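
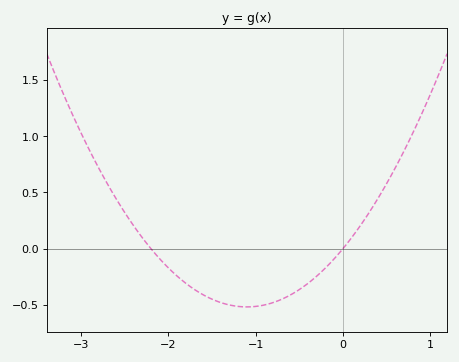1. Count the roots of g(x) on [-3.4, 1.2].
2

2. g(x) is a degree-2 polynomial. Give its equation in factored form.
y = 0.43(x + 2.2)(x - 0)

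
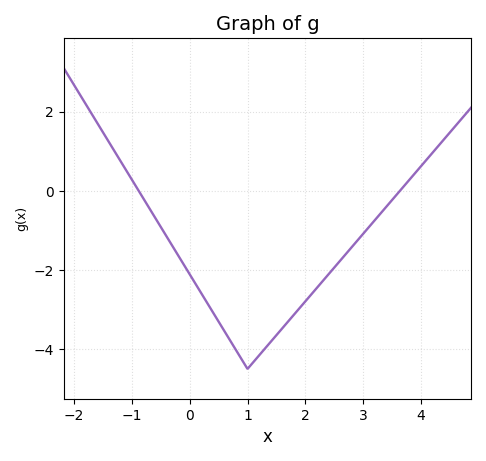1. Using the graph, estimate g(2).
-2.79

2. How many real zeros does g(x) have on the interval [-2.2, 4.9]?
2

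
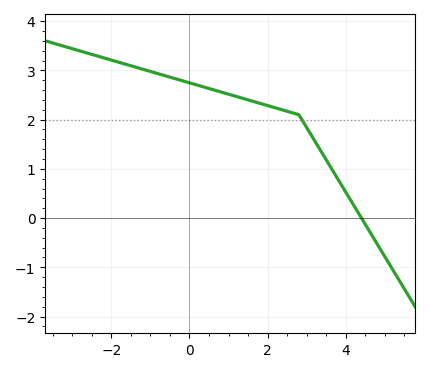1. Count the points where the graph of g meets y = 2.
1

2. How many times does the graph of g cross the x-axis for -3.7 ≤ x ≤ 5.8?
1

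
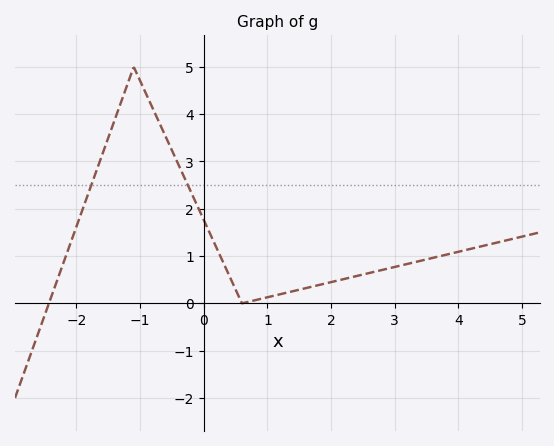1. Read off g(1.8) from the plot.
0.385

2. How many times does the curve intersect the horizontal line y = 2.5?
2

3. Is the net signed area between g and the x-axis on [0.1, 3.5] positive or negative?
positive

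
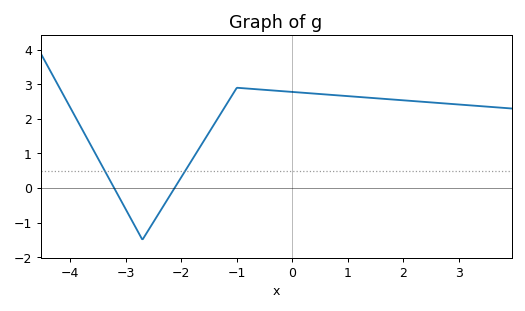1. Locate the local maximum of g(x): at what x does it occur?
-1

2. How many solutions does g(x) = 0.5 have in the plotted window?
2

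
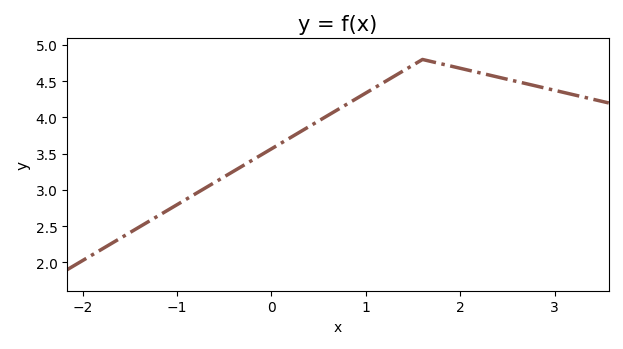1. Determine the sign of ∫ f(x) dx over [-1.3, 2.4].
positive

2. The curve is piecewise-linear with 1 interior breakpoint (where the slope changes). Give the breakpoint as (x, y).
(1.6, 4.8)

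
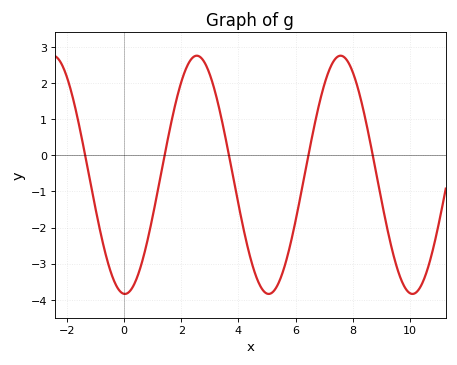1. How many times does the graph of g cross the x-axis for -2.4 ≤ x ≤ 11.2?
5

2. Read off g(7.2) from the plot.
2.41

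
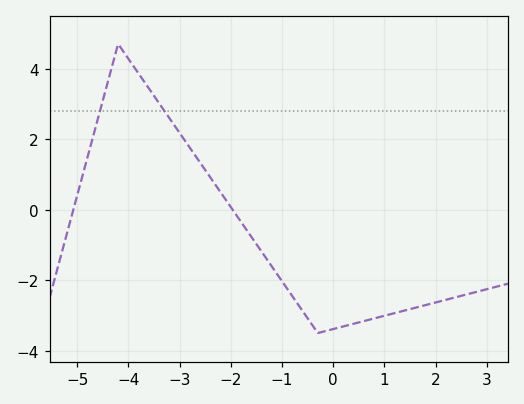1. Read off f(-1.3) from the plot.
-1.4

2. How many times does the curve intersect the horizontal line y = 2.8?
2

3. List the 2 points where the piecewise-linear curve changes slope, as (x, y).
(-4.2, 4.7); (-0.3, -3.5)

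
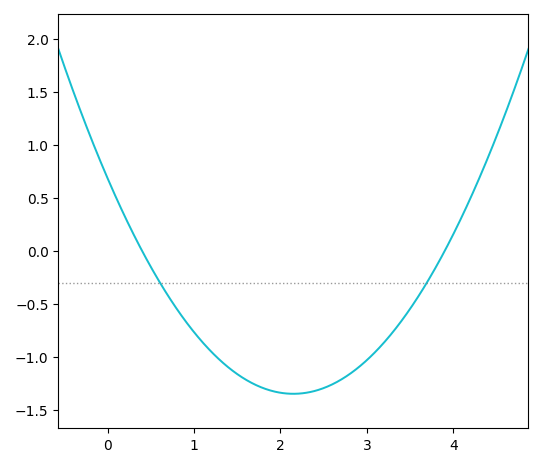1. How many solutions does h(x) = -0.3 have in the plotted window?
2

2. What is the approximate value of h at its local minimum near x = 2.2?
-1.35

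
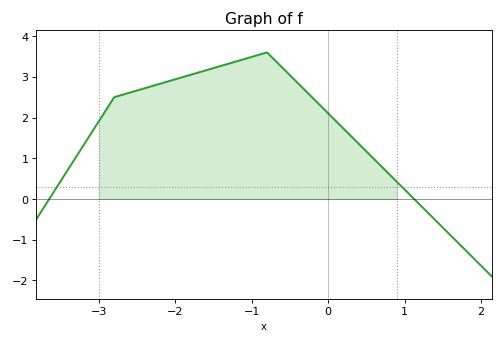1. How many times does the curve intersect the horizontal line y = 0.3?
2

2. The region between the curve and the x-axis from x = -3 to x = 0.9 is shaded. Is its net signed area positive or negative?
positive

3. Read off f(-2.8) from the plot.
2.5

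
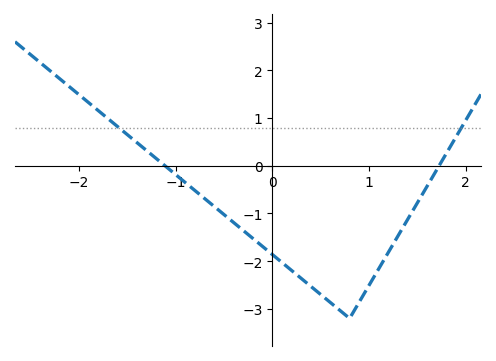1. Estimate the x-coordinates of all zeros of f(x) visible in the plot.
-1.11, 1.72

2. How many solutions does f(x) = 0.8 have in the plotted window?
2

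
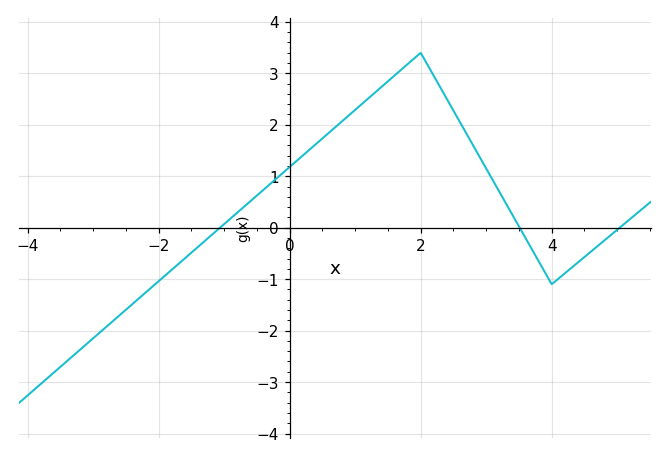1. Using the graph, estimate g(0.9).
2.2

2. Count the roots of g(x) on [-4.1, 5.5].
3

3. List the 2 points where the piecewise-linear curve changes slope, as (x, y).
(2, 3.4); (4, -1.1)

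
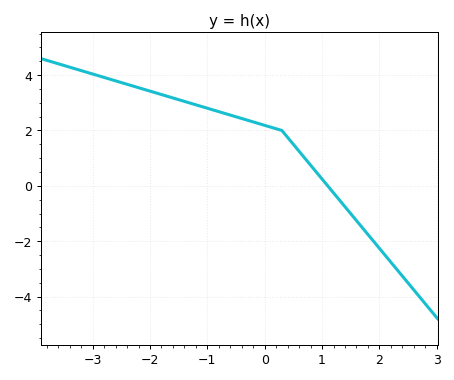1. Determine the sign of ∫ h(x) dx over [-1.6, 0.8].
positive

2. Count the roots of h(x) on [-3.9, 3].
1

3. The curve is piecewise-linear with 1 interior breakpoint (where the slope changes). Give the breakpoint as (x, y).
(0.3, 2)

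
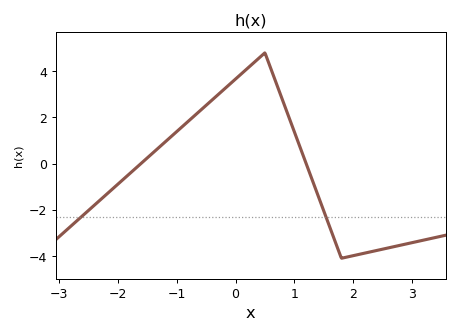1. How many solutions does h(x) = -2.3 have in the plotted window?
2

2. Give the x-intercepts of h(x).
-1.6, 1.2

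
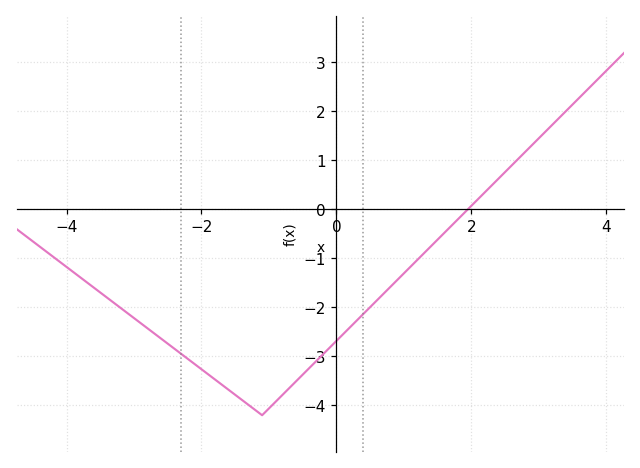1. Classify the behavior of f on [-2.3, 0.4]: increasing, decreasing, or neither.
neither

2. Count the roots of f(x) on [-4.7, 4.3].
1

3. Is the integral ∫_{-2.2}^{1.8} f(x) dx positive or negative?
negative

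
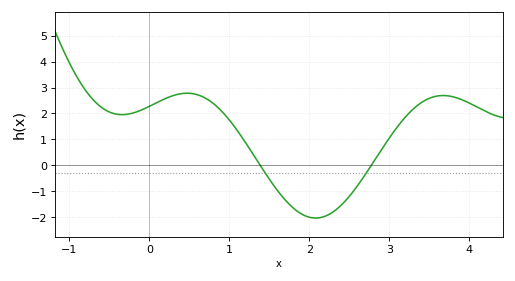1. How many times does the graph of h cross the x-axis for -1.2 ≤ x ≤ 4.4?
2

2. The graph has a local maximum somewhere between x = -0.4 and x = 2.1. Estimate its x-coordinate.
0.472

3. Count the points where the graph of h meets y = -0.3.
2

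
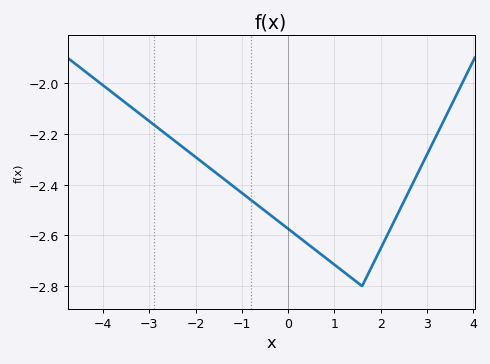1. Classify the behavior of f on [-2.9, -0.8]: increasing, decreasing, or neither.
decreasing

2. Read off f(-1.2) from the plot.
-2.4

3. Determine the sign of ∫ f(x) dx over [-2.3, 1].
negative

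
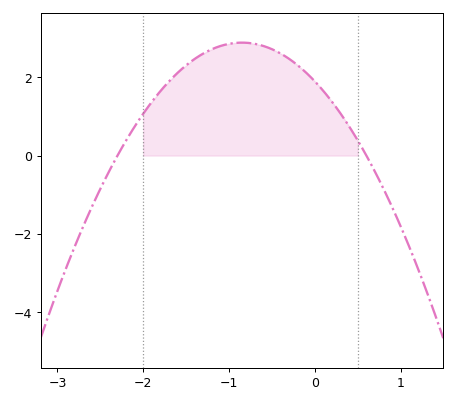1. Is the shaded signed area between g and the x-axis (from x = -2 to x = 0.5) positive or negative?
positive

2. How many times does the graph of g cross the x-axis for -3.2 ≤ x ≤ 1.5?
2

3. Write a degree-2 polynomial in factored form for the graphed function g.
y = -1.37(x + 2.3)(x - 0.6)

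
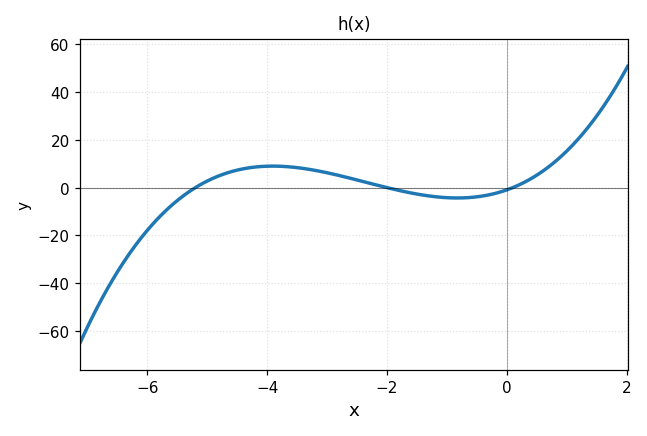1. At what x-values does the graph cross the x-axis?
-5.2, -2, 0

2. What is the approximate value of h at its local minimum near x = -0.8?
-4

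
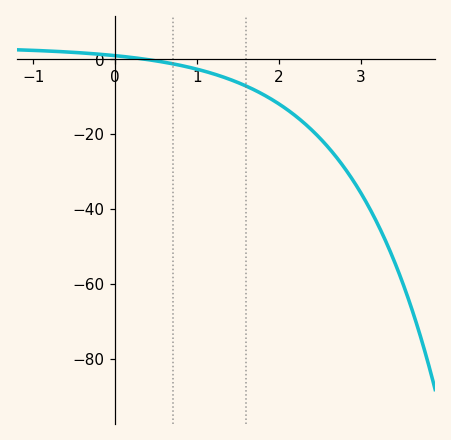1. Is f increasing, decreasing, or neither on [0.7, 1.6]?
decreasing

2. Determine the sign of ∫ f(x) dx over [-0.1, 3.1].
negative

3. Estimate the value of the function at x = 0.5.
0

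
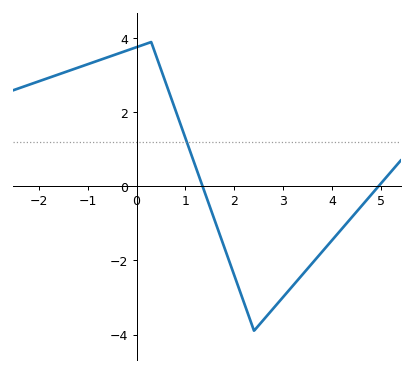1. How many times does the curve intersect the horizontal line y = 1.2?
1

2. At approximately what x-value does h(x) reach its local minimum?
2.4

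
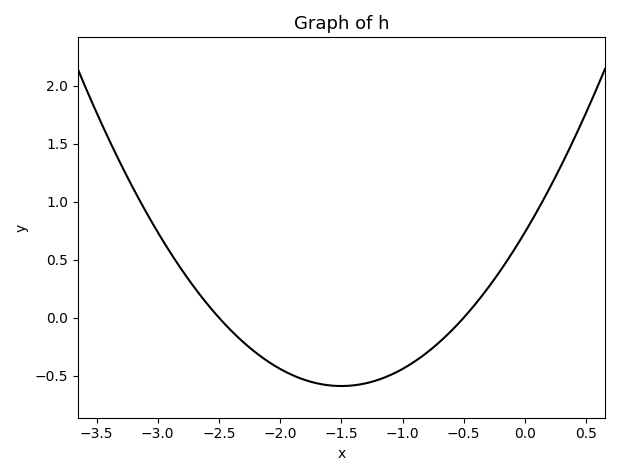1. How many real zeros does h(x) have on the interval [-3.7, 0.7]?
2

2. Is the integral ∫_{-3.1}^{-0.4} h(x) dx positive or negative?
negative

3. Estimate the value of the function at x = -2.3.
-0.2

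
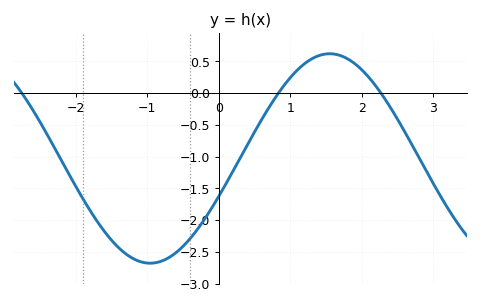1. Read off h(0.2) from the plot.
-1.23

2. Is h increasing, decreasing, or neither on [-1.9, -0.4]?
neither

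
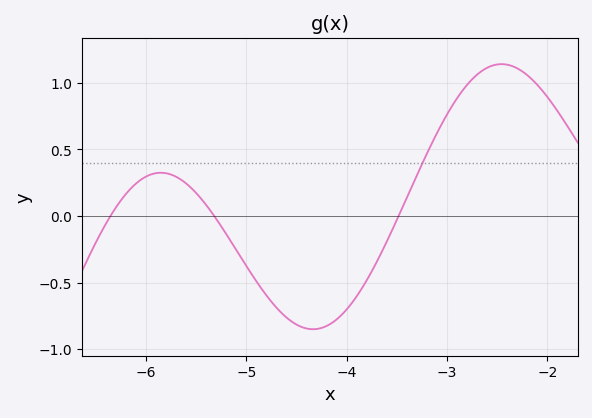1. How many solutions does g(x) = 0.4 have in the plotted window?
1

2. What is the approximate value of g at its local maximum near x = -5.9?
0.324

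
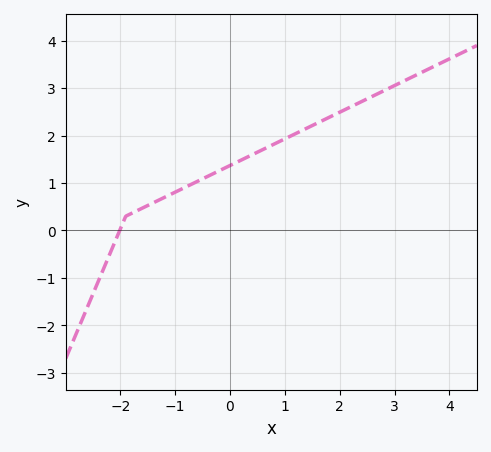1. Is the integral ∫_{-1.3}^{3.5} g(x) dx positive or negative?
positive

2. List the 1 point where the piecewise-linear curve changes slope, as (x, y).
(-1.9, 0.3)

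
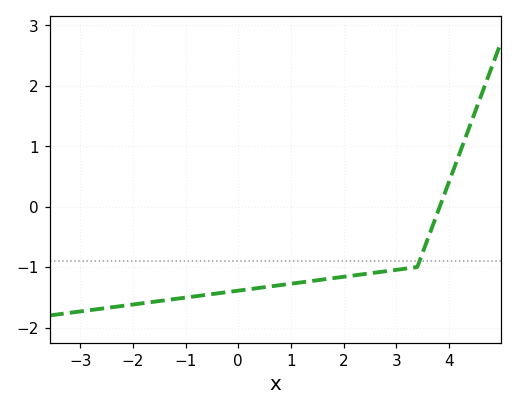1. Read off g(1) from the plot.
-1.27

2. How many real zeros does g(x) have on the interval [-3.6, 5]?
1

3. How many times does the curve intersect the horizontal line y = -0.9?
1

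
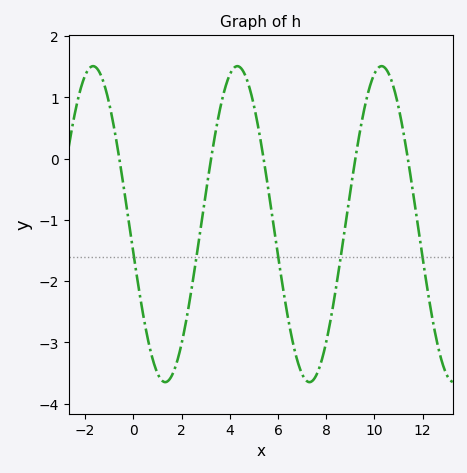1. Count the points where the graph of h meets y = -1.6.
5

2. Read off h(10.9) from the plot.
1.01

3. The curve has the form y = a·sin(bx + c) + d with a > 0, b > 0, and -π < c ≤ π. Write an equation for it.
y = 2.58sin(1.05x - 2.96) - 1.07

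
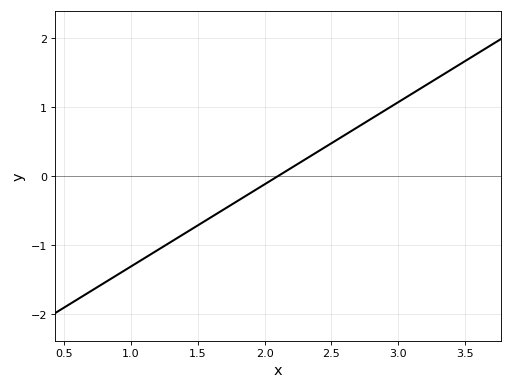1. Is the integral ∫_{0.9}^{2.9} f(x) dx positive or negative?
negative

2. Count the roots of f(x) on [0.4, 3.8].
1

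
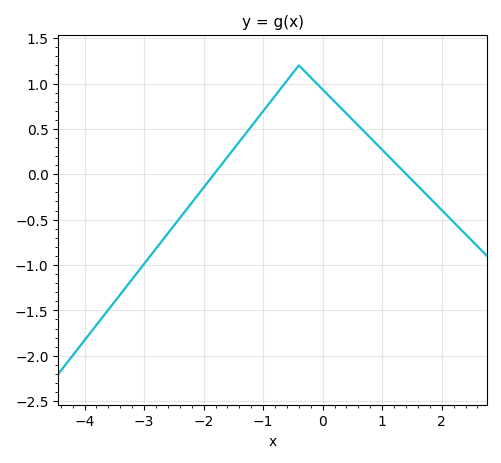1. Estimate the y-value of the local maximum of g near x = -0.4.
1.2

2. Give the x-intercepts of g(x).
-1.83, 1.41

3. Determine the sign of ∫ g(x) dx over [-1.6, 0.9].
positive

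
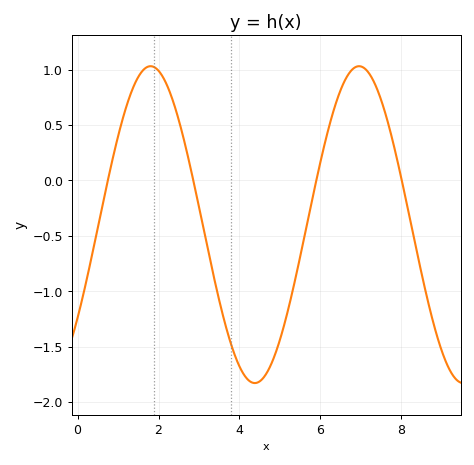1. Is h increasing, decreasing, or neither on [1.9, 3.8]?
decreasing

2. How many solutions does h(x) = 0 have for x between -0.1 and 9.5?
4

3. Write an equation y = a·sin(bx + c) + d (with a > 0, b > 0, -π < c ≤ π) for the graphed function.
y = 1.43sin(1.22x - 0.63) - 0.4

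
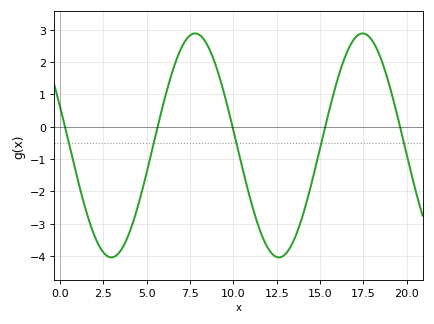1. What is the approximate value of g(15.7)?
0.9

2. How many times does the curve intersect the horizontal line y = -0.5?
5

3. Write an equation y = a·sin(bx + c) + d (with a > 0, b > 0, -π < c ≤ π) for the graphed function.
y = 3.46sin(0.65x + 2.8) - 0.58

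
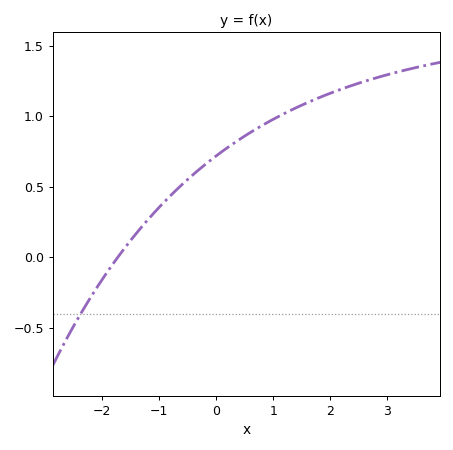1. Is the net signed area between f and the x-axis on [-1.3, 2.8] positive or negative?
positive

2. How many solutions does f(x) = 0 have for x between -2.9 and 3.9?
1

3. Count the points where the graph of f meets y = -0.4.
1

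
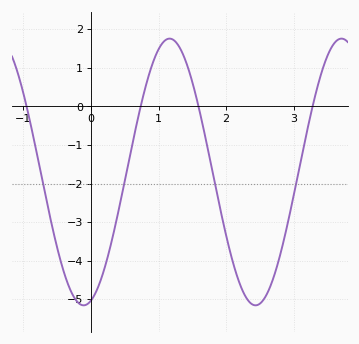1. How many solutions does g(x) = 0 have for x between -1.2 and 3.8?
4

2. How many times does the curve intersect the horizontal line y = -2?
4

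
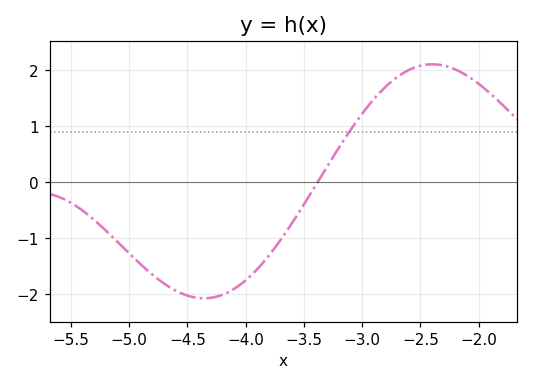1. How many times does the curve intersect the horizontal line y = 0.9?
1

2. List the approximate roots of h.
-3.38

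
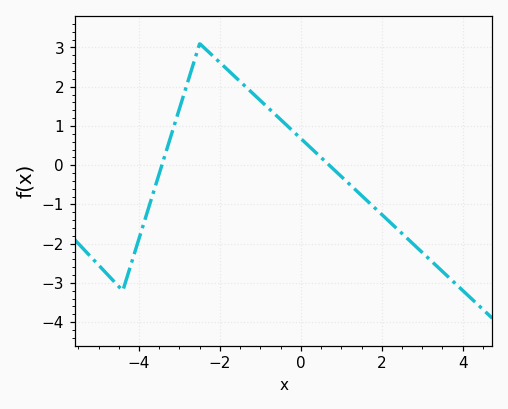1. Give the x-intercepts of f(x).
-3.43, 0.703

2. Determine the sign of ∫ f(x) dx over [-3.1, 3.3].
positive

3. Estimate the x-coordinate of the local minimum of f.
-4.4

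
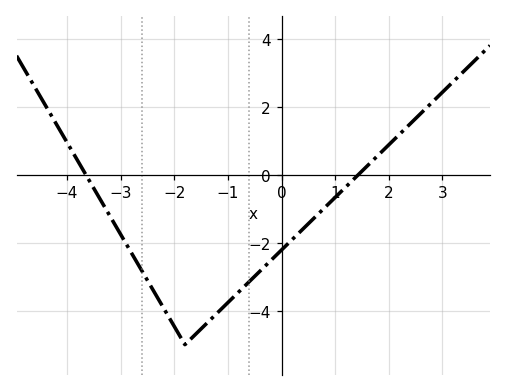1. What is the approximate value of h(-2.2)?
-4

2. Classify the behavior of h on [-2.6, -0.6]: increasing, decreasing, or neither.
neither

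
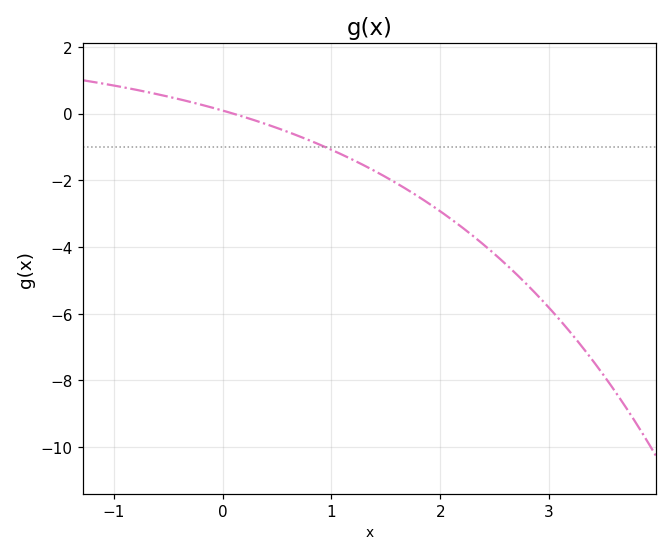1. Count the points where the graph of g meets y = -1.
1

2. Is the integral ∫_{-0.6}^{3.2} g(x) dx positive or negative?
negative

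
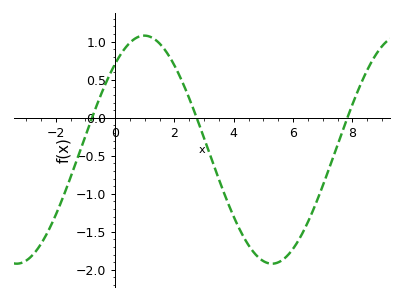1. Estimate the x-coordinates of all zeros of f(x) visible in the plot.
-0.8, 2.8, 7.8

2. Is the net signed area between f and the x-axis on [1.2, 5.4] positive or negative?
negative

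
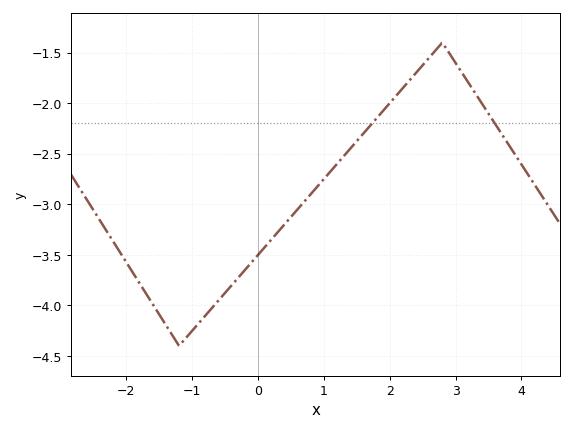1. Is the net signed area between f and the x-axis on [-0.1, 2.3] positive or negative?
negative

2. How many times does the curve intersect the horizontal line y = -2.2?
2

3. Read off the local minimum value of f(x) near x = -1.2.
-4.4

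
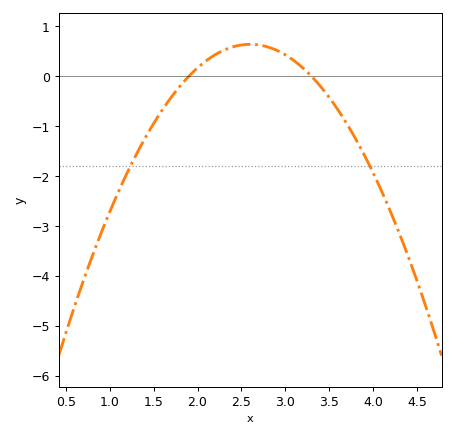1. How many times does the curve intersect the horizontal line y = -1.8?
2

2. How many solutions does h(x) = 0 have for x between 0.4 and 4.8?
2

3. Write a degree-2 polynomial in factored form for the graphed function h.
y = -1.31(x - 1.9)(x - 3.3)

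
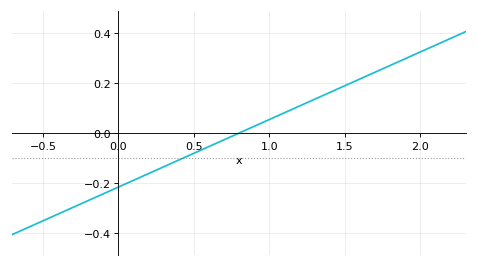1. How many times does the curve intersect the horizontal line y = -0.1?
1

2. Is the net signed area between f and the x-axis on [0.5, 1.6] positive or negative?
positive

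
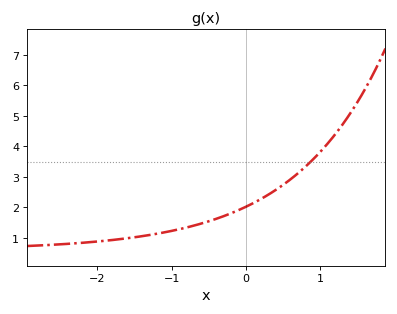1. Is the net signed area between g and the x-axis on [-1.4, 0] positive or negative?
positive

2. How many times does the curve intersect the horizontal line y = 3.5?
1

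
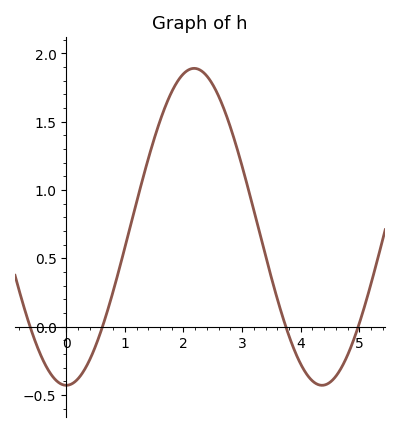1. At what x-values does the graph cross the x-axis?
-0.6, 0.6, 3.7, 5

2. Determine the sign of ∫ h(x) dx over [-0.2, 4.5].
positive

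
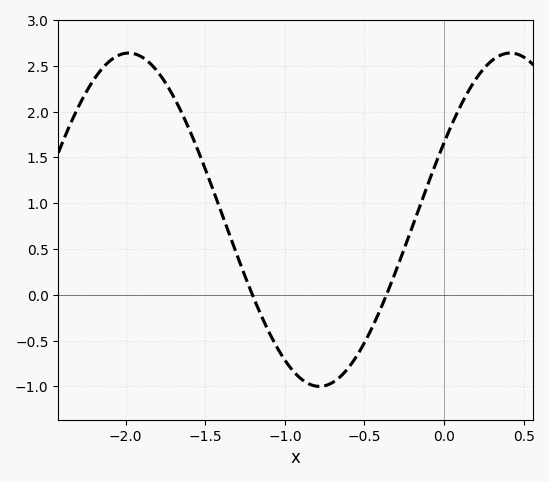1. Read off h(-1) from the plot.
-0.713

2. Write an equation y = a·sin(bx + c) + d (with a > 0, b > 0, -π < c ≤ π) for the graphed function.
y = 1.82sin(2.62x + 0.48) + 0.82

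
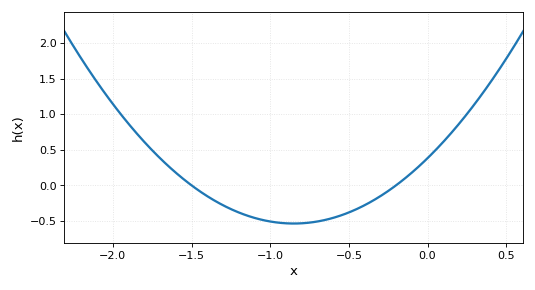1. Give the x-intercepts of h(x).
-1.5, -0.2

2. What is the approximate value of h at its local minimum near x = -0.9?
-0.55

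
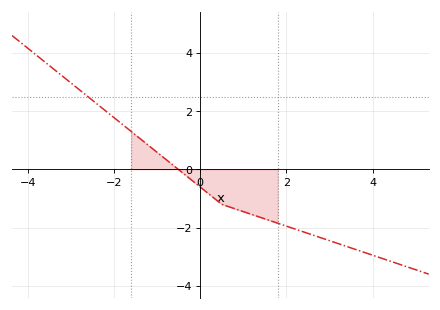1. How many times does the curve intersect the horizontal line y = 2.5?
1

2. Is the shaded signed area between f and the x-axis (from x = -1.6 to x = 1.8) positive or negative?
negative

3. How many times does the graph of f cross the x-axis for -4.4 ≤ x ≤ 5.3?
1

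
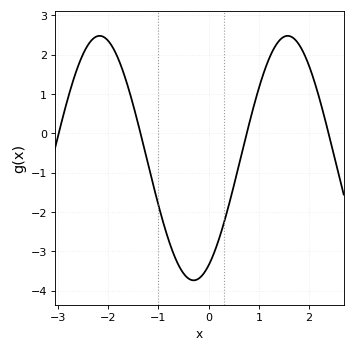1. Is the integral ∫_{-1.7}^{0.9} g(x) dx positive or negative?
negative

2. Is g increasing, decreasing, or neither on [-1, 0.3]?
neither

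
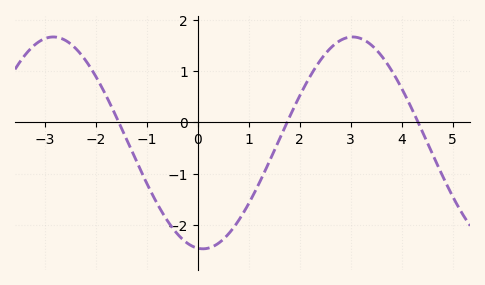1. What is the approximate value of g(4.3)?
0.056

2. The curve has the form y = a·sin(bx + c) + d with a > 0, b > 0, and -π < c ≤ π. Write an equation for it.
y = 2.07sin(1.07x - 1.68) - 0.4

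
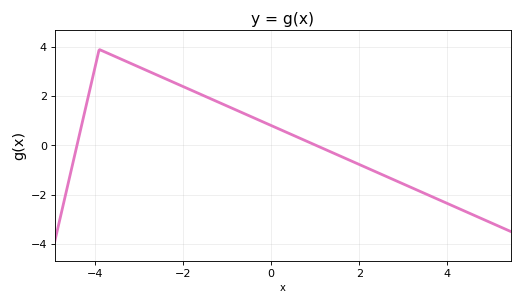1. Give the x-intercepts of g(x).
-4.4, 1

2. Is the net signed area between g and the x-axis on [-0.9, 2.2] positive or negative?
positive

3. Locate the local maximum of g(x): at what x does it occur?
-3.8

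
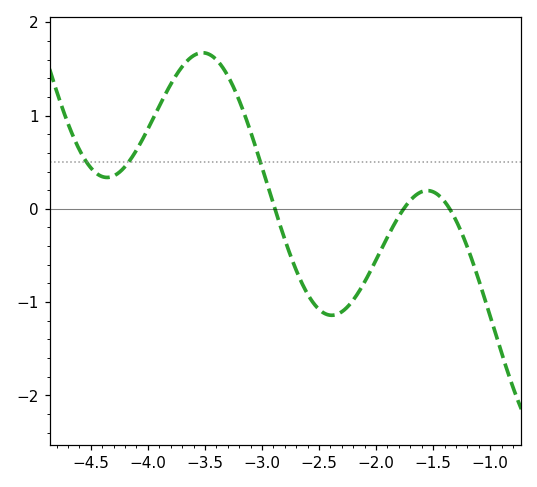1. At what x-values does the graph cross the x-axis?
-2.9, -1.8, -1.4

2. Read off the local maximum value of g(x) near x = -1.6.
0.2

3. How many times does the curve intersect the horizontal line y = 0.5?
3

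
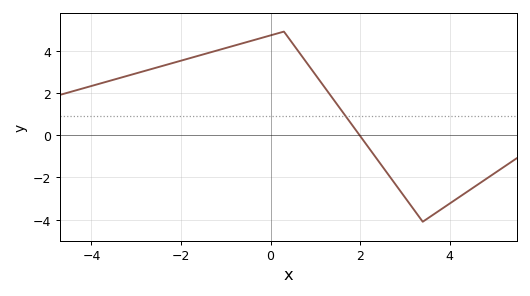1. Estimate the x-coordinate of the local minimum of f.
3.4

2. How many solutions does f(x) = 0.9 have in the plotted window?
1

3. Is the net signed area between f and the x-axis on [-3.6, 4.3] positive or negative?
positive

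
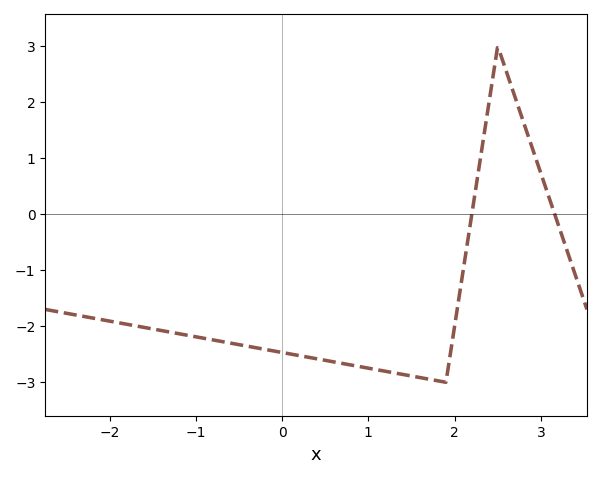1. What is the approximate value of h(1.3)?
-2.8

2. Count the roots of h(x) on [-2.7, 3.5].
2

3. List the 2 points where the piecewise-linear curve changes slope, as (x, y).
(1.9, -3); (2.5, 3)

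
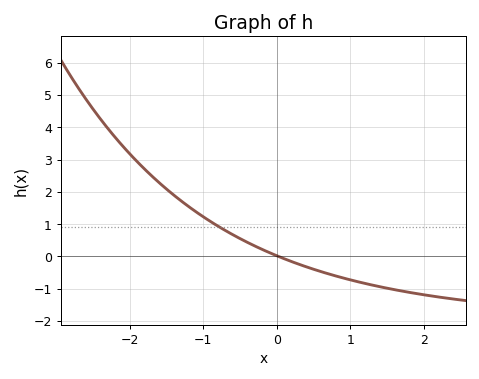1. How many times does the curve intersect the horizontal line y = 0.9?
1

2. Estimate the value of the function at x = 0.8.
-0.605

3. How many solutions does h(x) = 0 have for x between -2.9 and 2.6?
1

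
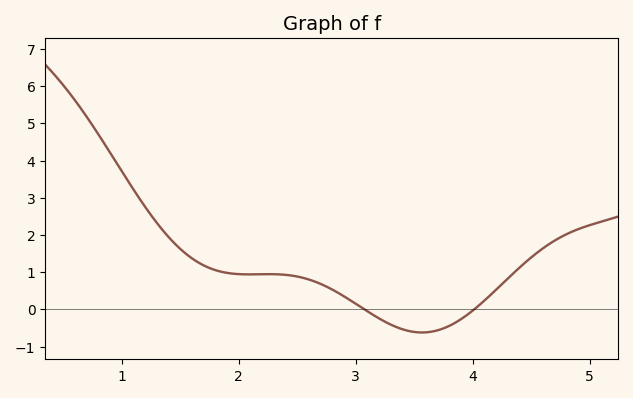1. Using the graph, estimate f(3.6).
-0.6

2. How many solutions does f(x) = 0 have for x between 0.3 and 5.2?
2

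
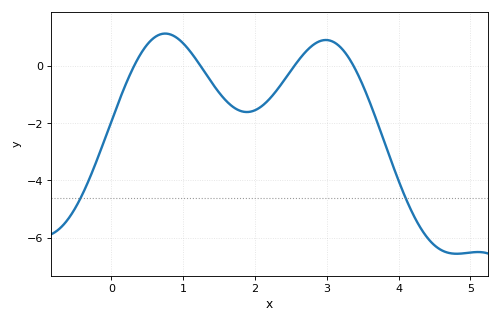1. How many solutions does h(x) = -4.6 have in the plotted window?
2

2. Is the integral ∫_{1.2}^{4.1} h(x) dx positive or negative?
negative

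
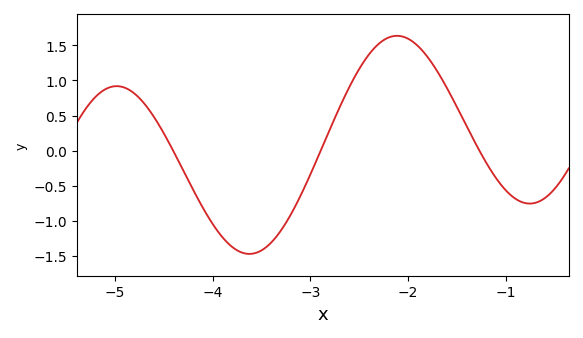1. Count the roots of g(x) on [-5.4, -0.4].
3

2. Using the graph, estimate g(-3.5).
-1.4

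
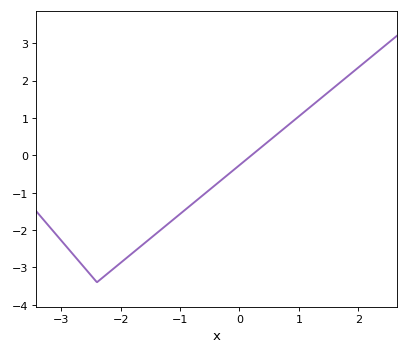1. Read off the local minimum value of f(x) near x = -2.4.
-3.4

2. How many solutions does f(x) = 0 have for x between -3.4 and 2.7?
1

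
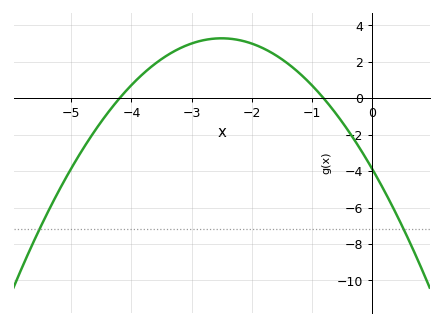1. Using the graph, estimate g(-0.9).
0.376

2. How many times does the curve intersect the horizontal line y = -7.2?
2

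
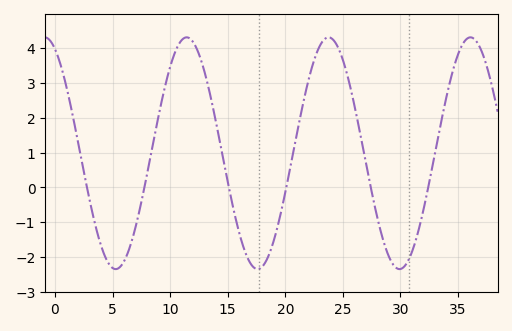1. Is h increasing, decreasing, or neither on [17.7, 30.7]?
neither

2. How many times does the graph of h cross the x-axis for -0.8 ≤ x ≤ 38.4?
6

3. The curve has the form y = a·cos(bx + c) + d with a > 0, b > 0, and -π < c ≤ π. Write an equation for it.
y = 3.33cos(0.51x + 0.452) + 0.98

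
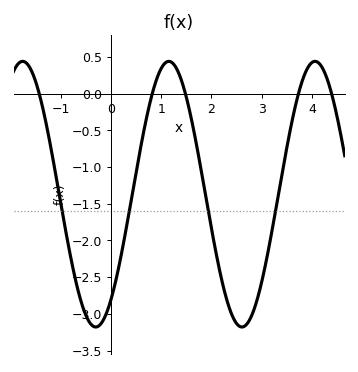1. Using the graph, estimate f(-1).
-1.48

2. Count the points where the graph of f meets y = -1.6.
4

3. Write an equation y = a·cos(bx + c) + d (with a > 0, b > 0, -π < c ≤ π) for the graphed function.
y = 1.81cos(2.16x - 2.49) - 1.37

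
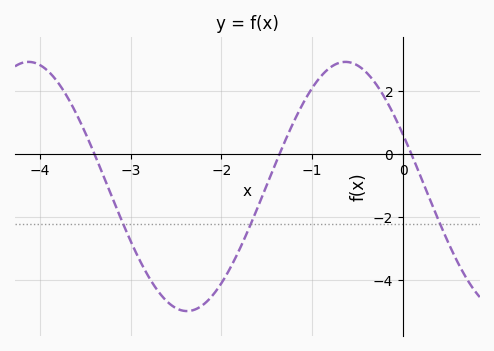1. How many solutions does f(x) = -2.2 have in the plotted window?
3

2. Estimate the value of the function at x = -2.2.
-4.77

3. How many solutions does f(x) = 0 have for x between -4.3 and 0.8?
3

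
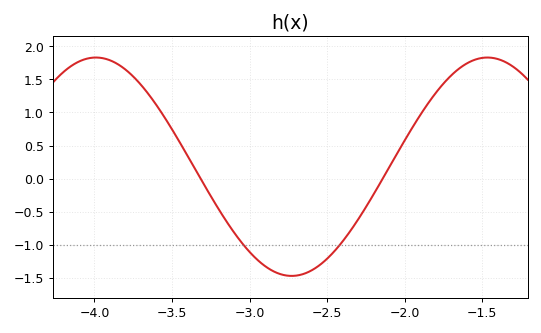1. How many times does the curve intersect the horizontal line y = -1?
2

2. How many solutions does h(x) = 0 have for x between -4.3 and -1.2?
2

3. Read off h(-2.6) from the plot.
-1.39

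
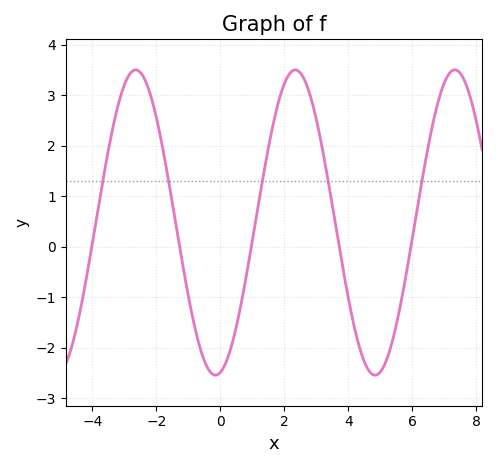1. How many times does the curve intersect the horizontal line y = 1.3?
5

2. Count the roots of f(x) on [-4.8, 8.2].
5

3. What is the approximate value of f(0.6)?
-1.3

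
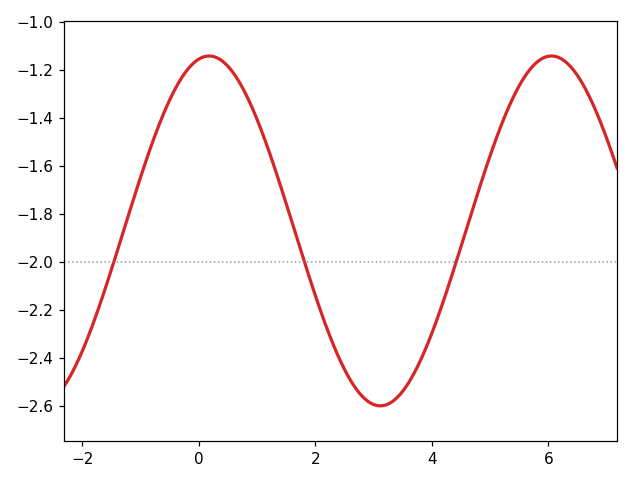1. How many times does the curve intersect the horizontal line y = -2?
3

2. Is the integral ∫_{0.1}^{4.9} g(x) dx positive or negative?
negative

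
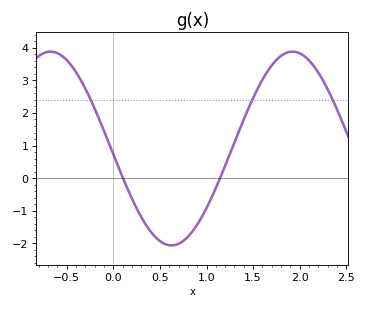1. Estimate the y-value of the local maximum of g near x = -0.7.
3.9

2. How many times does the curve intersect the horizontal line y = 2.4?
3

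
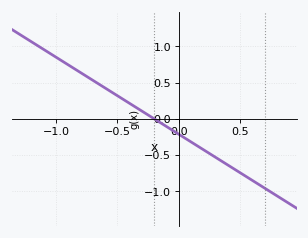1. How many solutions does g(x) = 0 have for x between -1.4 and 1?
1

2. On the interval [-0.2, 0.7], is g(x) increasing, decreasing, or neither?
decreasing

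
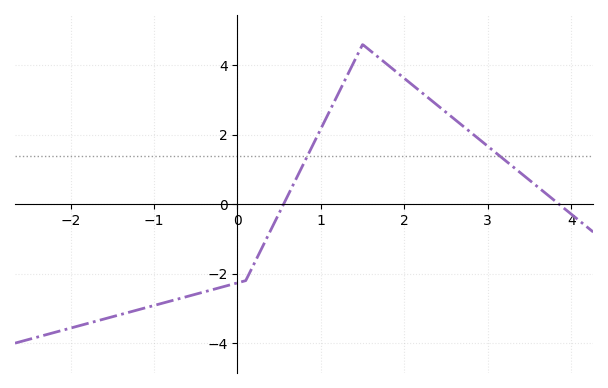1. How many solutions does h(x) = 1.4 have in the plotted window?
2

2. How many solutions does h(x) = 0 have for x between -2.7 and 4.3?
2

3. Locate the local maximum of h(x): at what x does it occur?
1.5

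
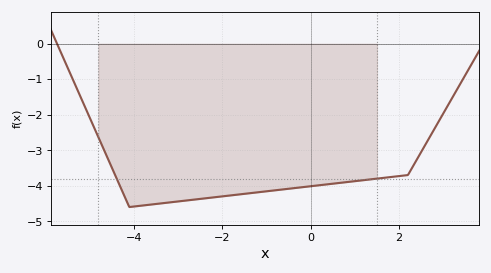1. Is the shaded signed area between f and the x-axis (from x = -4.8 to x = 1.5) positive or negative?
negative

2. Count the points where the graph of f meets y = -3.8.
2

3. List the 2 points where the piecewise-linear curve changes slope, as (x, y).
(-4.1, -4.6); (2.2, -3.7)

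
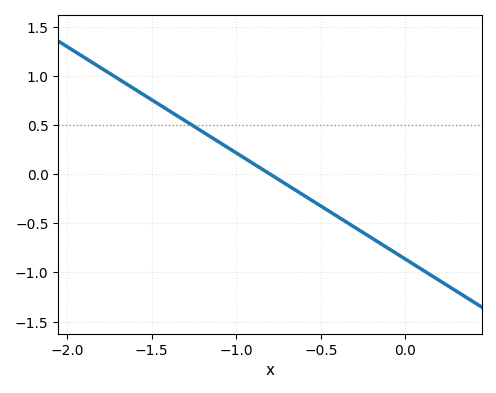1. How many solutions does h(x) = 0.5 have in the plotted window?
1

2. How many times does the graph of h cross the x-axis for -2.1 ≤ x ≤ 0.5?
1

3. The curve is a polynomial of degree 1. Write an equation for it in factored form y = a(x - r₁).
y = -1.08(x + 0.8)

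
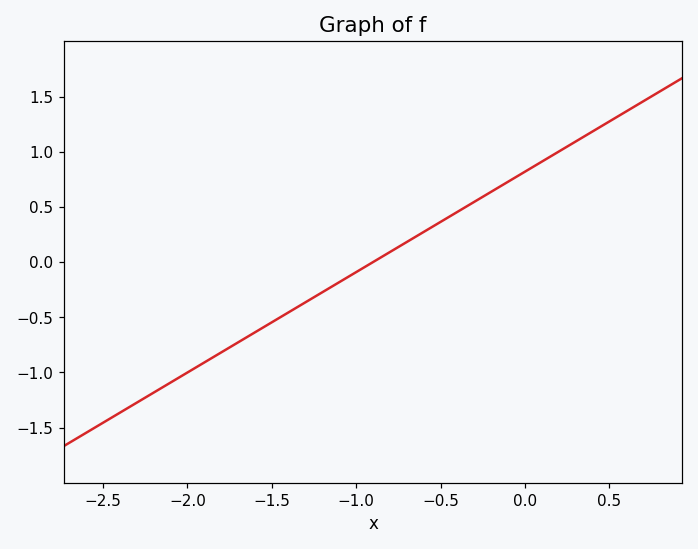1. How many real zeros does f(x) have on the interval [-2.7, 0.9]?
1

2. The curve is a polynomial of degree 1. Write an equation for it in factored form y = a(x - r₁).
y = 0.91(x + 0.9)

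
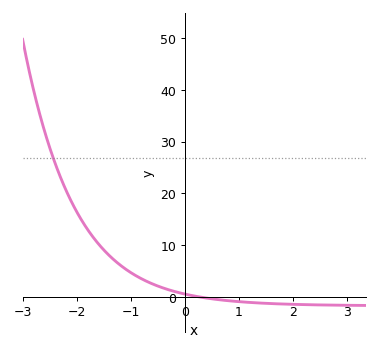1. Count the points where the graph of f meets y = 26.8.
1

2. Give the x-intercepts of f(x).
0.3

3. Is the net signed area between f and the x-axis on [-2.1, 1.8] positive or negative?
positive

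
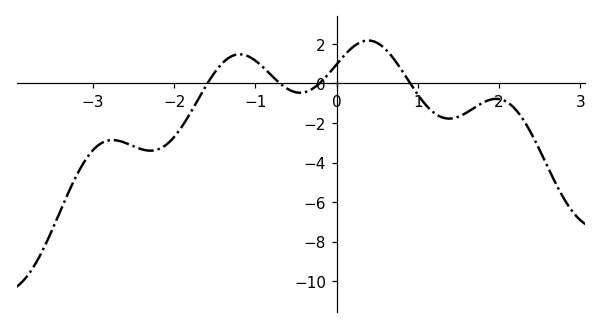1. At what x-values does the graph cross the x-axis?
-1.6, -0.7, -0.2, 0.9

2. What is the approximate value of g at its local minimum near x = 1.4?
-1.8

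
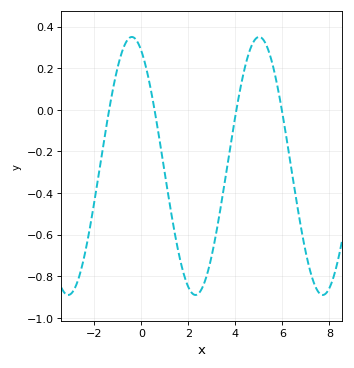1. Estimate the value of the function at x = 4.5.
0.245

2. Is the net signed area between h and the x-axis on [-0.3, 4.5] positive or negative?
negative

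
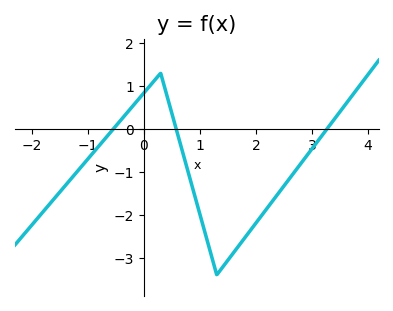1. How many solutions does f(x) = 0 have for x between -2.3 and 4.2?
3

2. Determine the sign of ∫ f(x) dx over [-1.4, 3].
negative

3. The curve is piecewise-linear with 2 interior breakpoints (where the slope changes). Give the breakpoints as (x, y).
(0.3, 1.3); (1.3, -3.4)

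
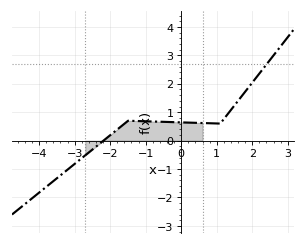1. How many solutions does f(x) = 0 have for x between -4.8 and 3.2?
1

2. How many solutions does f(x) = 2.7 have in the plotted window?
1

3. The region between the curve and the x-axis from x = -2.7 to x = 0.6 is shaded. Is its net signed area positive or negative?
positive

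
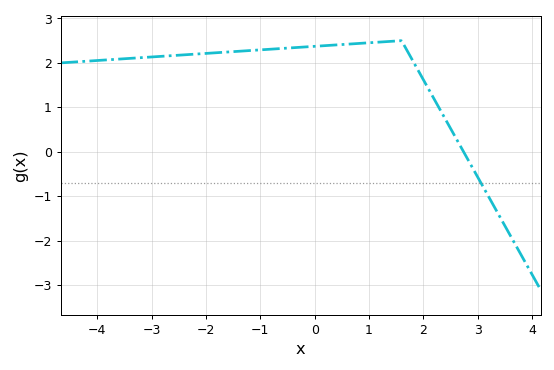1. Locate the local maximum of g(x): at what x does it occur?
1.6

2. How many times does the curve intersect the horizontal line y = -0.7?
1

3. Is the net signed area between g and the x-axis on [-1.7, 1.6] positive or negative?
positive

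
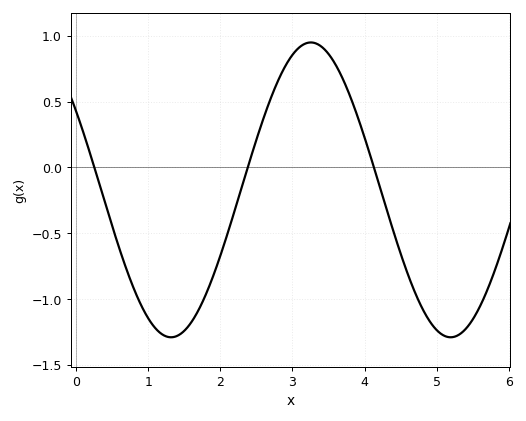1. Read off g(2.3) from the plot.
-0.15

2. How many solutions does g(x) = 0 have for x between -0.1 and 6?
3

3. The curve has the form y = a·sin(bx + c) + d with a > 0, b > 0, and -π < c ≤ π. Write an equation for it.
y = 1.12sin(1.6x + 2.6) - 0.17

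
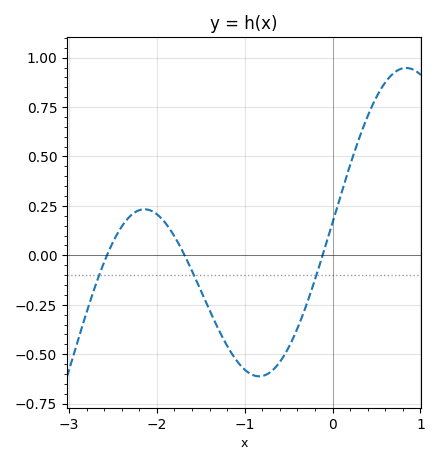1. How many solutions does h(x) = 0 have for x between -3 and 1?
3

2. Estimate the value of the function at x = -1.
-0.578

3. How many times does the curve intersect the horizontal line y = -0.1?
3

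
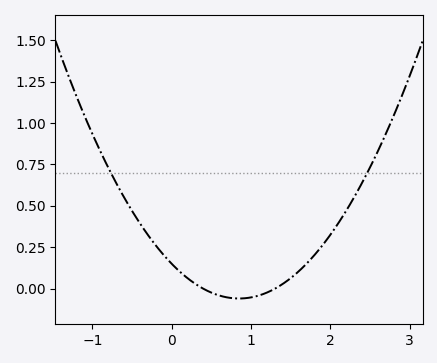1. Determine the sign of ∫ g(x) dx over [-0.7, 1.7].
positive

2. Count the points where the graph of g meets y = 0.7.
2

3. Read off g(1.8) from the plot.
0.2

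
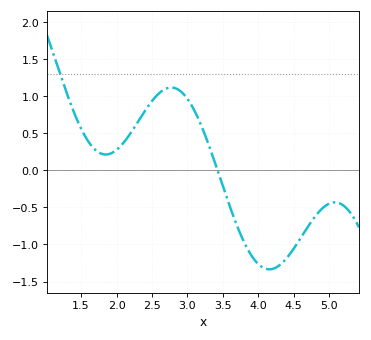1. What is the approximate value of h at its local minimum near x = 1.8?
0.212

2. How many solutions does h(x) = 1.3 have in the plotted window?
1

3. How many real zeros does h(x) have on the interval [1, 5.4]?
1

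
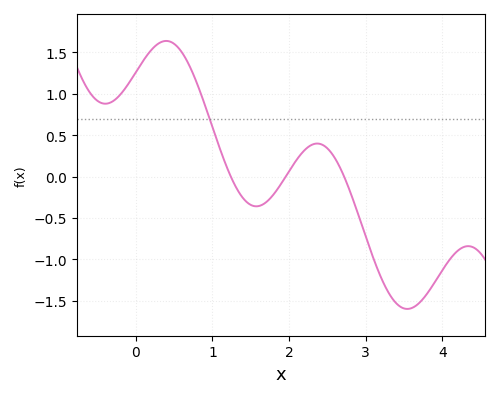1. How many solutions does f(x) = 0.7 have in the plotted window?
1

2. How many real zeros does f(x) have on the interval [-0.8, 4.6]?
3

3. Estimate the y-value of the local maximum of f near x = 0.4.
1.64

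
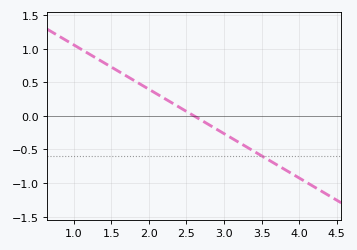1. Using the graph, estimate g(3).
-0.264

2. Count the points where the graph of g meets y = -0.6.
1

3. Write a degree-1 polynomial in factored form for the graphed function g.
y = -0.66(x - 2.6)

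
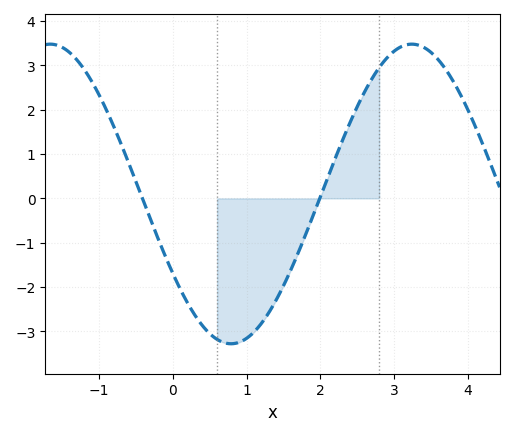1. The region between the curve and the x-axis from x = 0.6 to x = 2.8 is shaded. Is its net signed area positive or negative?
negative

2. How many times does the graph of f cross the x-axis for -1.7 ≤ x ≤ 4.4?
2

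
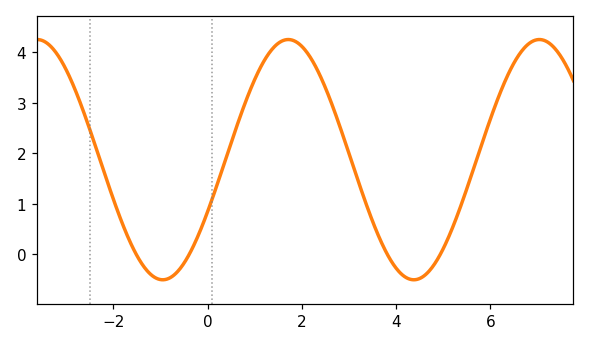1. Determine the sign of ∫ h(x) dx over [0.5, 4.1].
positive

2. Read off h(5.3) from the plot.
0.773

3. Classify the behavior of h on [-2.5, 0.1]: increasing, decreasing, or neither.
neither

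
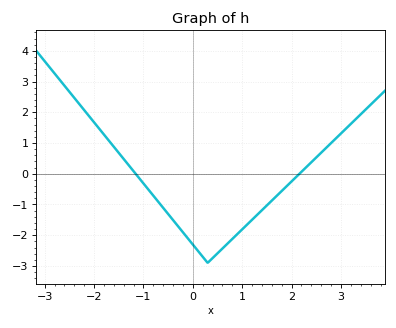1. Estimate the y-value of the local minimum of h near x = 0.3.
-2.9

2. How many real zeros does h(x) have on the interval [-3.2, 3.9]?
2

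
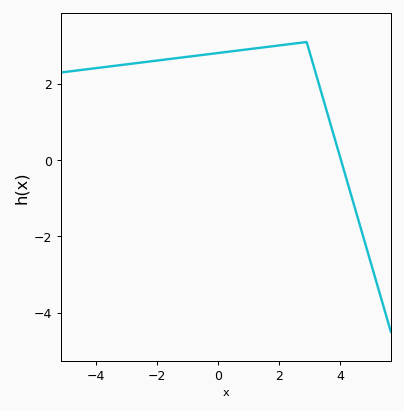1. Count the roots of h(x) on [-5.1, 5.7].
1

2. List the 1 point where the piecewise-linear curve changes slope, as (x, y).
(2.9, 3.1)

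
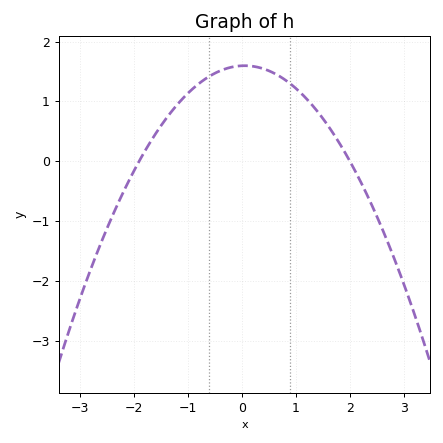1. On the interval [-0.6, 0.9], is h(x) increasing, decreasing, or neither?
neither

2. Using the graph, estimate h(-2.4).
-0.924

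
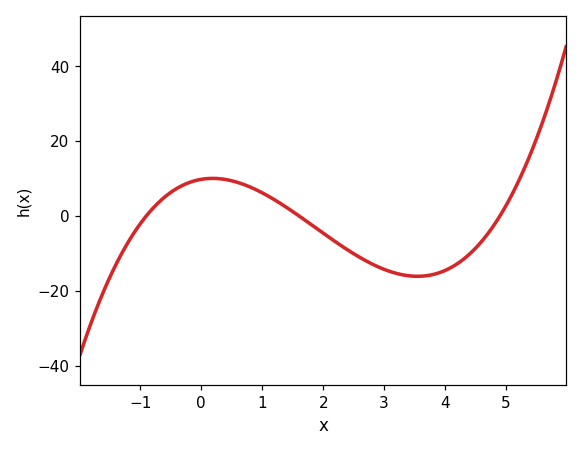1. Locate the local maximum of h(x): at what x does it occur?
0.187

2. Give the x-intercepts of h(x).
-0.9, 1.6, 4.9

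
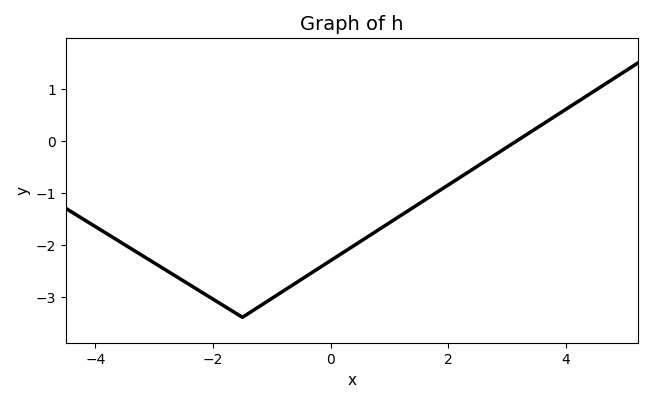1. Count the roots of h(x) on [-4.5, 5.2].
1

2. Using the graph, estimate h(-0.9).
-2.96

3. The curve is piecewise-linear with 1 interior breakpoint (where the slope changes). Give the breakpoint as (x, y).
(-1.5, -3.4)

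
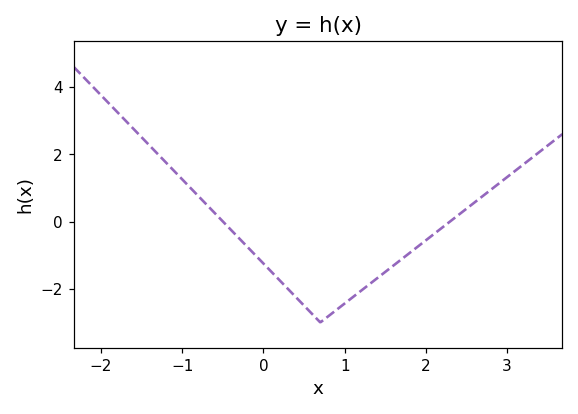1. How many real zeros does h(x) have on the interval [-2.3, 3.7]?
2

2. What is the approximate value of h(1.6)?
-1.31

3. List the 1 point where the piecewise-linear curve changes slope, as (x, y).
(0.7, -3)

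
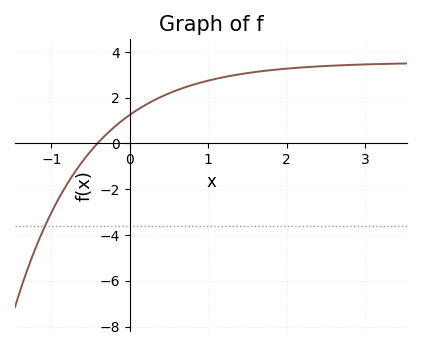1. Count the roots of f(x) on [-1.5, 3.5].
1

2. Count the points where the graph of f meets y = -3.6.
1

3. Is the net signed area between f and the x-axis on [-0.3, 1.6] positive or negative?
positive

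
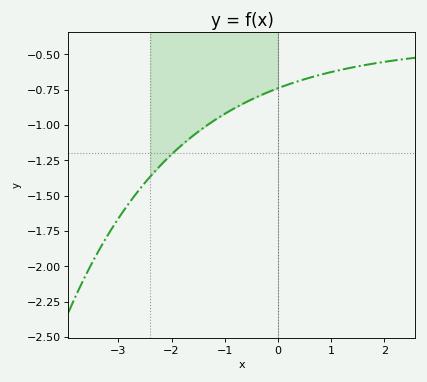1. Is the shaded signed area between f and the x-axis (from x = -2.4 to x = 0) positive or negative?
negative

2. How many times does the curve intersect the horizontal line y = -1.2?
1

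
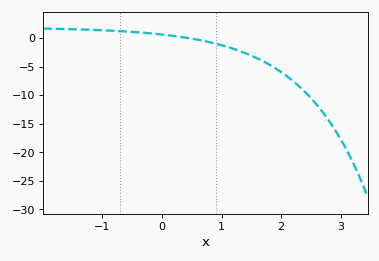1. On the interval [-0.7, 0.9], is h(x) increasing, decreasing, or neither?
decreasing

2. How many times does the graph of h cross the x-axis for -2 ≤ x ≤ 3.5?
1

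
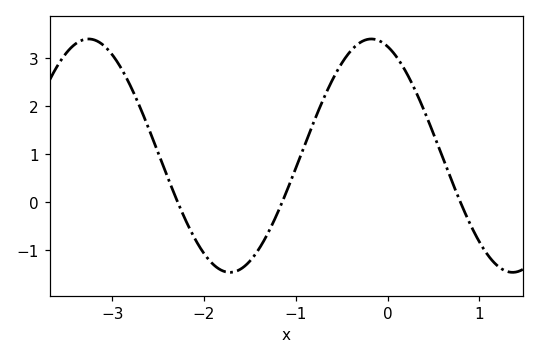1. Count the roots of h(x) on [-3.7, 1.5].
3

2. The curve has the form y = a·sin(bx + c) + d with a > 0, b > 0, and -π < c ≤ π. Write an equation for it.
y = 2.43sin(2x + 1.9) + 0.96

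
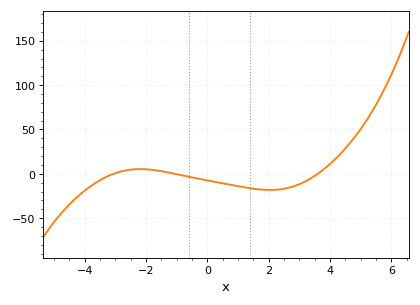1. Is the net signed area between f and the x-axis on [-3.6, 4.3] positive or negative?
negative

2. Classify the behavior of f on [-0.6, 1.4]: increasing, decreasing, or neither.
decreasing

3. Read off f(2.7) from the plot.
-15.1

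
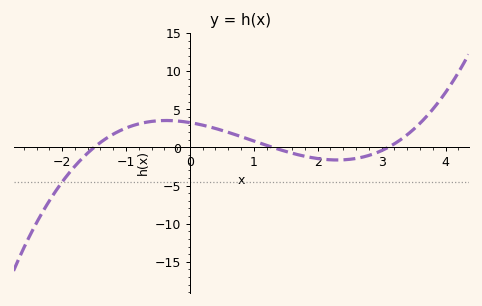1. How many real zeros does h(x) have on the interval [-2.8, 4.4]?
3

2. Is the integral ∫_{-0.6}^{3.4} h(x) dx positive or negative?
positive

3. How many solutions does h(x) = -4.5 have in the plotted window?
1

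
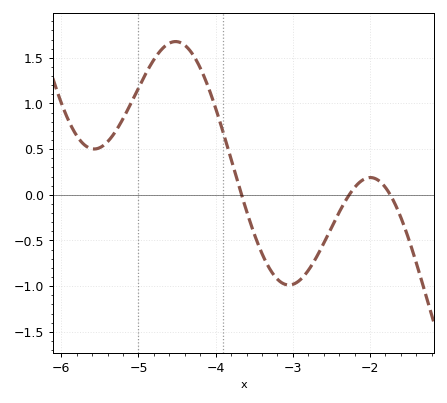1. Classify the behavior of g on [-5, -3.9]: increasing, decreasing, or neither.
neither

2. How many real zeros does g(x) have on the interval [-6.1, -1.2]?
3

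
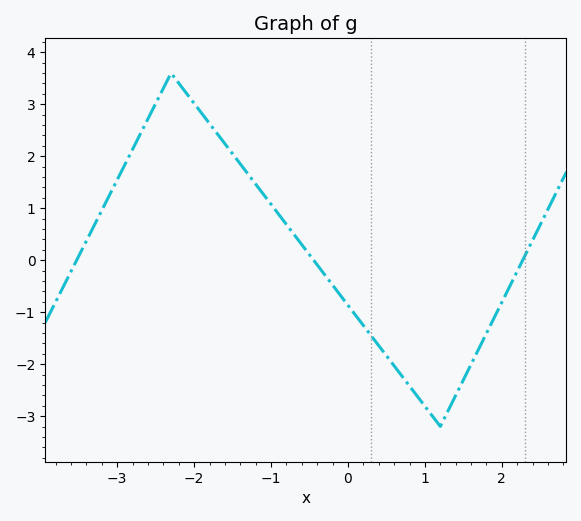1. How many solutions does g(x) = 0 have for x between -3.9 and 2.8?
3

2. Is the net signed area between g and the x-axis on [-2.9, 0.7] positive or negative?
positive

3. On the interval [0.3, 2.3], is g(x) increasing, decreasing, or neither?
neither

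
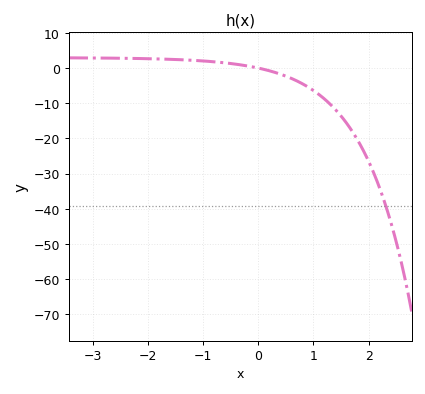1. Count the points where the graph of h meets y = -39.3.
1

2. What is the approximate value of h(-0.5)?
1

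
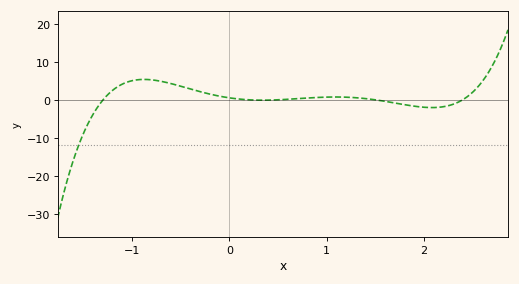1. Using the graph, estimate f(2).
-2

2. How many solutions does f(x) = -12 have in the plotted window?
1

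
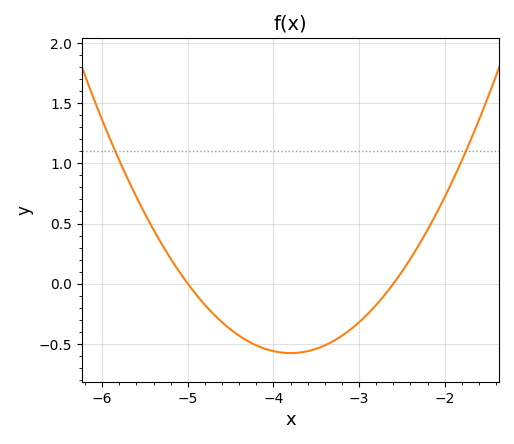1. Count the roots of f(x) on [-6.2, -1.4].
2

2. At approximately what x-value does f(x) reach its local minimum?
-3.8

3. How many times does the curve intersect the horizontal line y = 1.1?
2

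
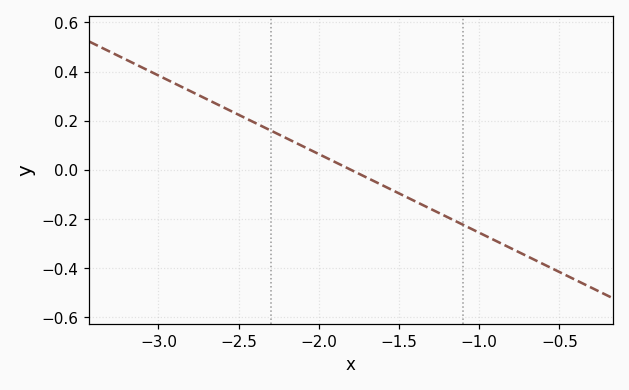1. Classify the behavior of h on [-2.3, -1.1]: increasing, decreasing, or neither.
decreasing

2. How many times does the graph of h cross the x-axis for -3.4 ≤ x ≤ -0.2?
1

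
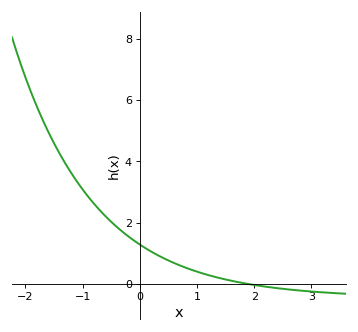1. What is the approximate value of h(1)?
0.4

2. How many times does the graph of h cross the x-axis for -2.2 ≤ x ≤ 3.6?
1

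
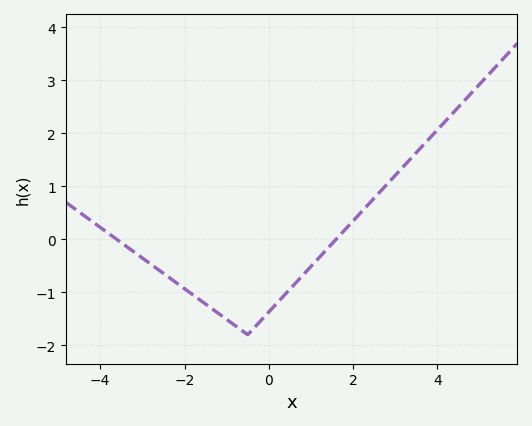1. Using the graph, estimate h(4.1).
2.15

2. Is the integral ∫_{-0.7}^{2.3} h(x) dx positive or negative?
negative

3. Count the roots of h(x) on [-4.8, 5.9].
2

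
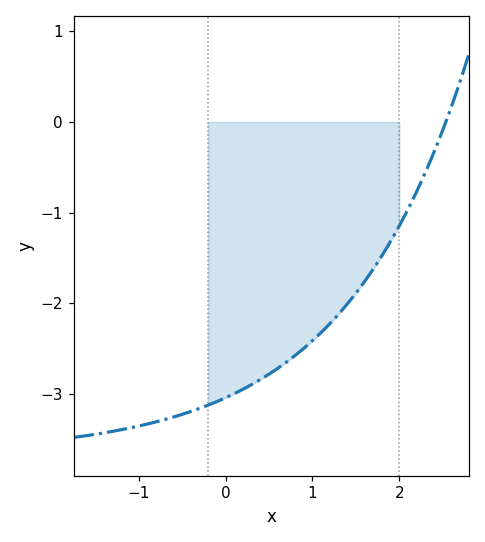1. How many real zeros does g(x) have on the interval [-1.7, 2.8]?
1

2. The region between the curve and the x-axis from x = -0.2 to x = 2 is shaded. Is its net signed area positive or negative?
negative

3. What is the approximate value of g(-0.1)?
-3.08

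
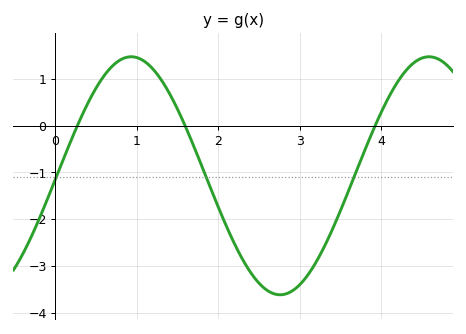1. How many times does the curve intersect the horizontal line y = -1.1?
3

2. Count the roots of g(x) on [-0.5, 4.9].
3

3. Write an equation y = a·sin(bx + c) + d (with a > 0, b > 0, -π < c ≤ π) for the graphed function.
y = 2.55sin(1.72x - 0.03) - 1.07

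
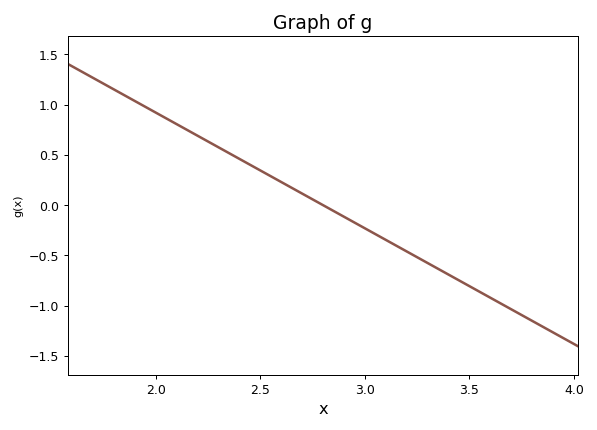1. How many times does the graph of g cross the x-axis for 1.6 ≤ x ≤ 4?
1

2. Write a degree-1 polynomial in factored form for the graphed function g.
y = -1.15(x - 2.8)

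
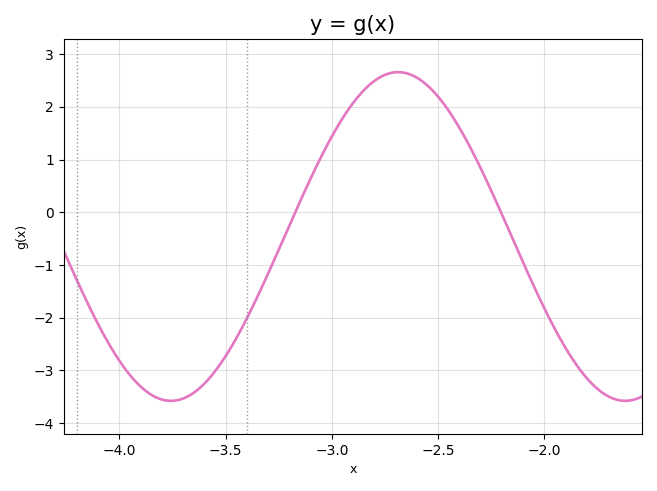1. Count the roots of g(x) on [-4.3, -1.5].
2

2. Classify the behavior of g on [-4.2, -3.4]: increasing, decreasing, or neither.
neither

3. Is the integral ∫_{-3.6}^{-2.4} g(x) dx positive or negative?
positive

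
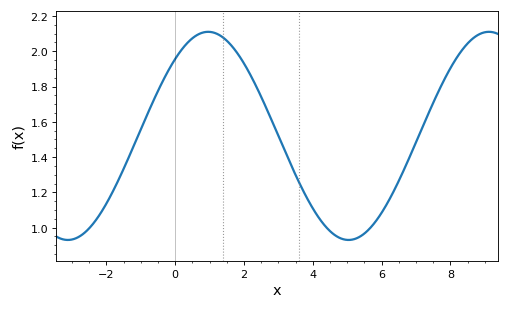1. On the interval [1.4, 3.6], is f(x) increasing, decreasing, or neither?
decreasing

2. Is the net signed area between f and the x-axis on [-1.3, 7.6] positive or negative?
positive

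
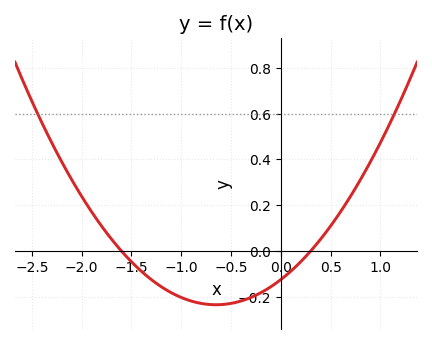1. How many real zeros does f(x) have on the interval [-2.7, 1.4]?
2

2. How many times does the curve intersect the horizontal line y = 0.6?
2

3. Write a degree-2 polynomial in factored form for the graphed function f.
y = 0.26(x + 1.6)(x - 0.3)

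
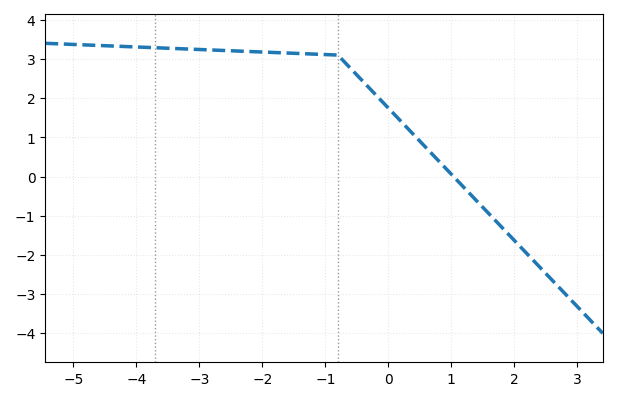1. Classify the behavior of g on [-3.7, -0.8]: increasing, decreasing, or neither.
decreasing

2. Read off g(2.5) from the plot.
-2.5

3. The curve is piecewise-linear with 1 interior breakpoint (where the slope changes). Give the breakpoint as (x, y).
(-0.8, 3.1)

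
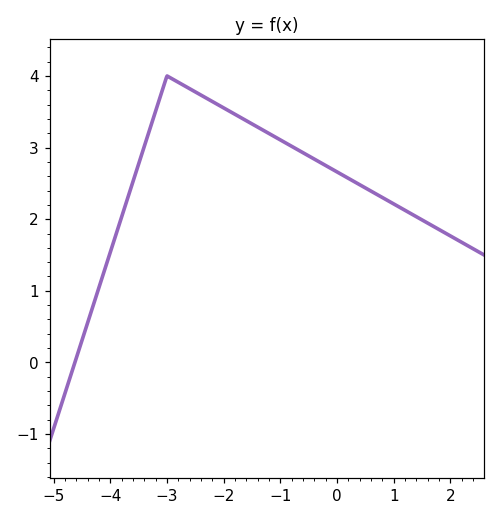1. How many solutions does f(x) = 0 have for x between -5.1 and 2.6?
1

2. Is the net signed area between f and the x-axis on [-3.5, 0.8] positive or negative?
positive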